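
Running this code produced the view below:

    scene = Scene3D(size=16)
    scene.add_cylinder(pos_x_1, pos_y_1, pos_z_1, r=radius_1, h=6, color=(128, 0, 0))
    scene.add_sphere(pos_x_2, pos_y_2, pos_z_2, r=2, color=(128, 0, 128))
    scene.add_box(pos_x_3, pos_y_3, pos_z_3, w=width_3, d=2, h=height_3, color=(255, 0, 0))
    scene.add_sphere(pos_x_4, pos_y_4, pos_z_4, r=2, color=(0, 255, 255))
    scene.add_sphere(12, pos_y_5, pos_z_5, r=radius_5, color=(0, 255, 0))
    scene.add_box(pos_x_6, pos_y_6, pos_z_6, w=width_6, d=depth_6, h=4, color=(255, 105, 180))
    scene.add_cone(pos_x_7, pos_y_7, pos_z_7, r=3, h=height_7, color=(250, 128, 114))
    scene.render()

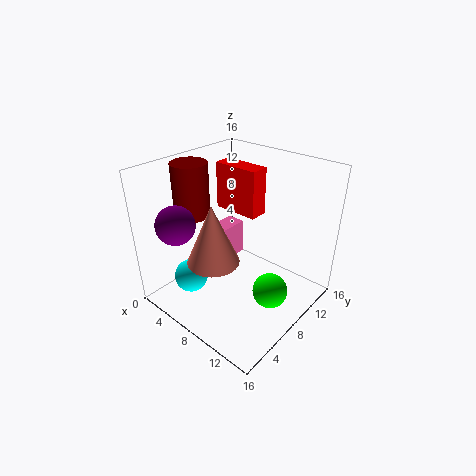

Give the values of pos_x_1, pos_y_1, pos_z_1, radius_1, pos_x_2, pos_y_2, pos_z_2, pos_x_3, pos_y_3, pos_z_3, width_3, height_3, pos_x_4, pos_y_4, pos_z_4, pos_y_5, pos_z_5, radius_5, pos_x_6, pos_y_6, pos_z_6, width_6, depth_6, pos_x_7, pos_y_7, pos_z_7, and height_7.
pos_x_1 = 3, pos_y_1 = 6, pos_z_1 = 10, radius_1 = 2, pos_x_2 = 5, pos_y_2 = 2, pos_z_2 = 11, pos_x_3 = 5, pos_y_3 = 8, pos_z_3 = 11, width_3 = 5, height_3 = 5, pos_x_4 = 3, pos_y_4 = 5, pos_z_4 = 2, pos_y_5 = 9, pos_z_5 = 2, radius_5 = 2, pos_x_6 = 5, pos_y_6 = 6, pos_z_6 = 5, width_6 = 2, depth_6 = 4, pos_x_7 = 6, pos_y_7 = 6, pos_z_7 = 5, height_7 = 7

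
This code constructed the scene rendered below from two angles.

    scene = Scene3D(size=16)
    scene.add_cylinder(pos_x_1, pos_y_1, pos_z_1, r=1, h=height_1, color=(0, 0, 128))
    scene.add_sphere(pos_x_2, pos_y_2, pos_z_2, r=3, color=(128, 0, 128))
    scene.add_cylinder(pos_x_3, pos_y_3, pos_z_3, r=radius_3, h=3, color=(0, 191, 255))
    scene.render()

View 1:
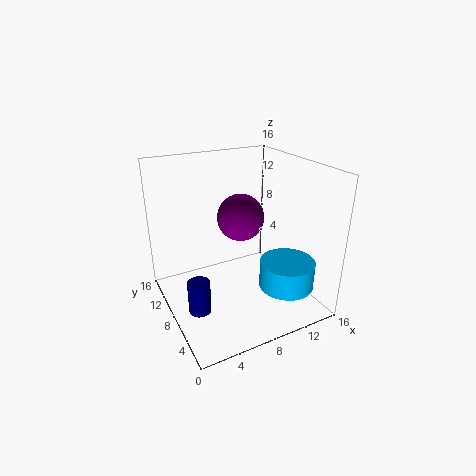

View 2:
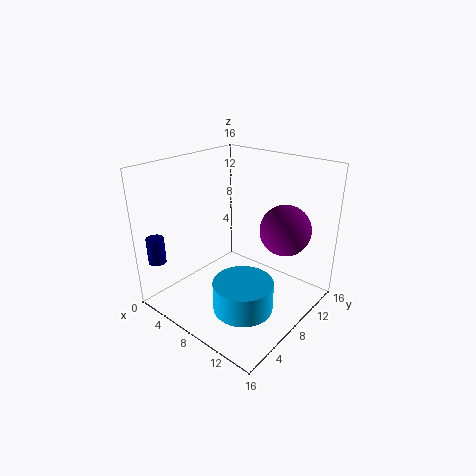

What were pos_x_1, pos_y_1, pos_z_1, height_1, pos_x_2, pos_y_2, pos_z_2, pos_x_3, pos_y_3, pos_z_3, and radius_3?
pos_x_1 = 1; pos_y_1 = 2; pos_z_1 = 5; height_1 = 3; pos_x_2 = 11; pos_y_2 = 13; pos_z_2 = 8; pos_x_3 = 12; pos_y_3 = 4; pos_z_3 = 3; radius_3 = 3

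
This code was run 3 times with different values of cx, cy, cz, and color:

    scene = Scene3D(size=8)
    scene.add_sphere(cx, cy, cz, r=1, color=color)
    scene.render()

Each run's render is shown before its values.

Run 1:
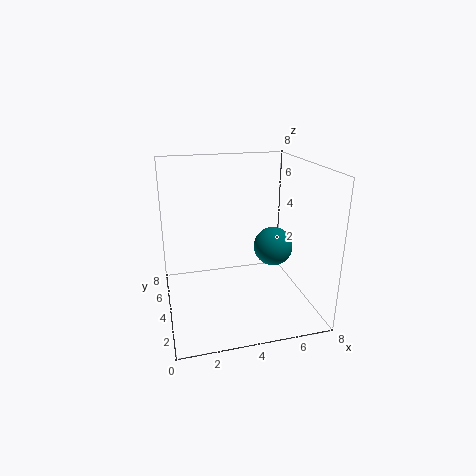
cx = 5.5
cy = 2.5
cz = 4
color = 'teal'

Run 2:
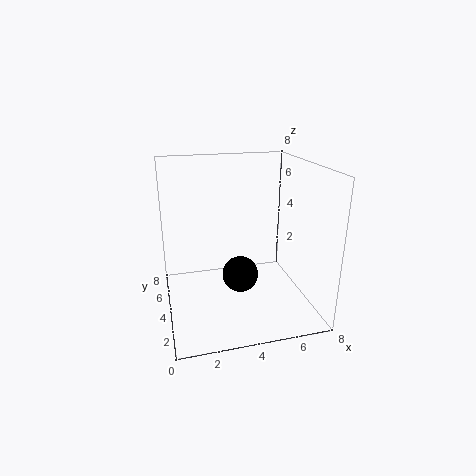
cx = 4
cy = 3.5
cz = 2
color = 'black'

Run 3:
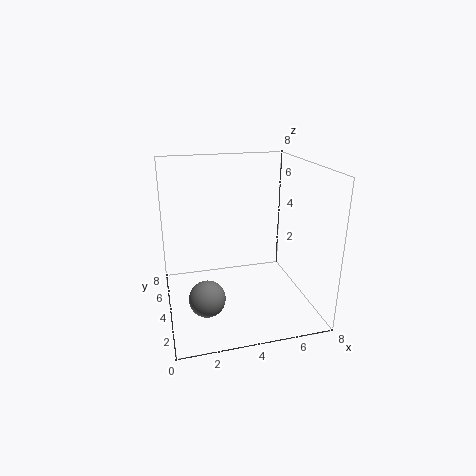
cx = 2
cy = 3
cz = 1
color = 'gray'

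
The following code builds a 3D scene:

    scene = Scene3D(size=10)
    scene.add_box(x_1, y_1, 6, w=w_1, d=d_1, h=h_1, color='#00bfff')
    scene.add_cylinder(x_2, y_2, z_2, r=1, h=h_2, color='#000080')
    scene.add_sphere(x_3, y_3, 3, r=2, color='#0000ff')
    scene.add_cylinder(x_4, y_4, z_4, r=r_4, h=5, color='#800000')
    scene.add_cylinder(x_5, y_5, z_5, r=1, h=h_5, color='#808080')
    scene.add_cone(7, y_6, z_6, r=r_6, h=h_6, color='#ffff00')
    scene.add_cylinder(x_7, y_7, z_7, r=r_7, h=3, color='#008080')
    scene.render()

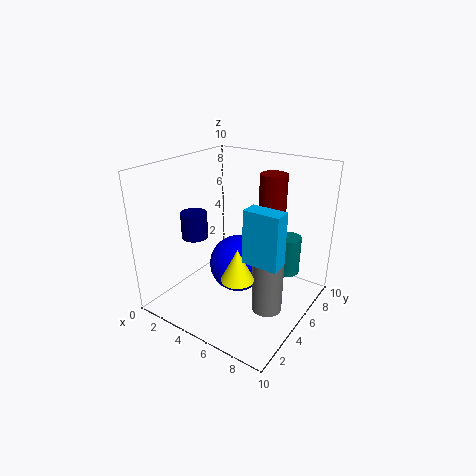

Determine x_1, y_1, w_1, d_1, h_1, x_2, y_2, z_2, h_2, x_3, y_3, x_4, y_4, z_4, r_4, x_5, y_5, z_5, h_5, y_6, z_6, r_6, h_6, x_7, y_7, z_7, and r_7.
x_1 = 8
y_1 = 1
w_1 = 2
d_1 = 1
h_1 = 3
x_2 = 1
y_2 = 5
z_2 = 4
h_2 = 2
x_3 = 5
y_3 = 5
x_4 = 6
y_4 = 8
z_4 = 4
r_4 = 1
x_5 = 8
y_5 = 4
z_5 = 1
h_5 = 5
y_6 = 2
z_6 = 4
r_6 = 1
h_6 = 2
x_7 = 7
y_7 = 9
z_7 = 1
r_7 = 1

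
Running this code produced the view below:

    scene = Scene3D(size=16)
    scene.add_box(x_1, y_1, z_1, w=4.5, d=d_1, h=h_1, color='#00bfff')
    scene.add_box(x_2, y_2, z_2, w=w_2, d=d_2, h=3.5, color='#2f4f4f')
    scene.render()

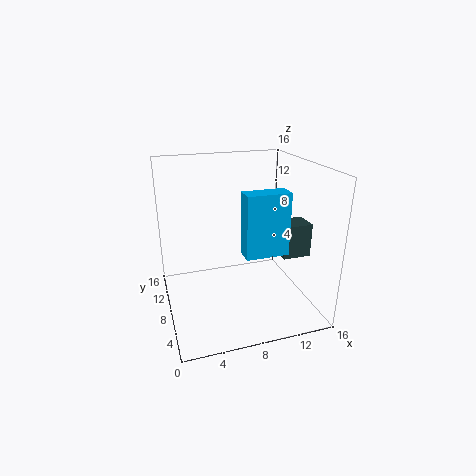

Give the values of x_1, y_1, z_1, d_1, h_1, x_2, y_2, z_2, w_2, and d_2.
x_1 = 7.5
y_1 = 3.5
z_1 = 7.5
d_1 = 2
h_1 = 6.5
x_2 = 11.5
y_2 = 3.5
z_2 = 7
w_2 = 3
d_2 = 2.5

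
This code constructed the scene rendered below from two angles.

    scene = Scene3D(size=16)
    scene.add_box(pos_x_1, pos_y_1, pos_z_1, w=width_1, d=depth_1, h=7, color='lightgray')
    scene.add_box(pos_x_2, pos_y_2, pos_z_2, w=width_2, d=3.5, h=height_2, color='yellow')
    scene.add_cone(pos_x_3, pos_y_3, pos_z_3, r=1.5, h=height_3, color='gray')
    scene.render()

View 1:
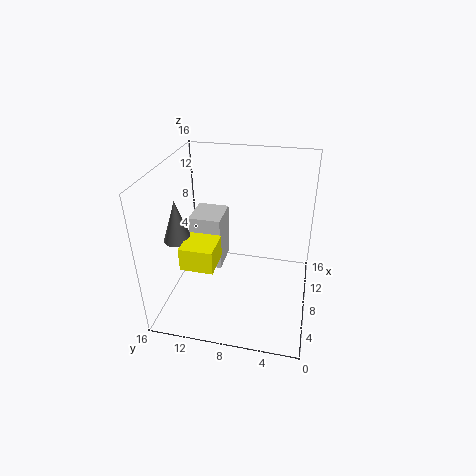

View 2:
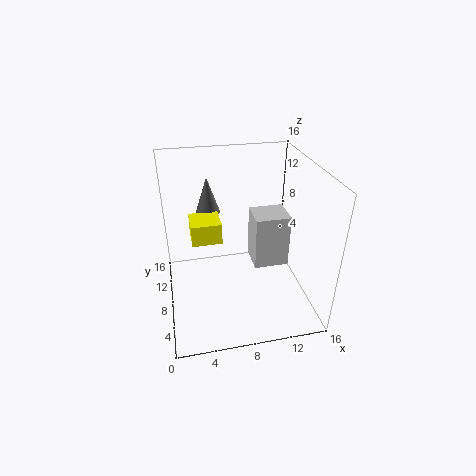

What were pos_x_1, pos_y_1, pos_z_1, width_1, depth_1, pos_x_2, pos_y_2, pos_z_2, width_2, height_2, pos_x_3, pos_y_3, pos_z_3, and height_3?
pos_x_1 = 11, pos_y_1 = 11, pos_z_1 = 1, width_1 = 4.5, depth_1 = 4, pos_x_2 = 3, pos_y_2 = 9.5, pos_z_2 = 6.5, width_2 = 3.5, height_2 = 2.5, pos_x_3 = 5.5, pos_y_3 = 14, pos_z_3 = 8.5, height_3 = 4.5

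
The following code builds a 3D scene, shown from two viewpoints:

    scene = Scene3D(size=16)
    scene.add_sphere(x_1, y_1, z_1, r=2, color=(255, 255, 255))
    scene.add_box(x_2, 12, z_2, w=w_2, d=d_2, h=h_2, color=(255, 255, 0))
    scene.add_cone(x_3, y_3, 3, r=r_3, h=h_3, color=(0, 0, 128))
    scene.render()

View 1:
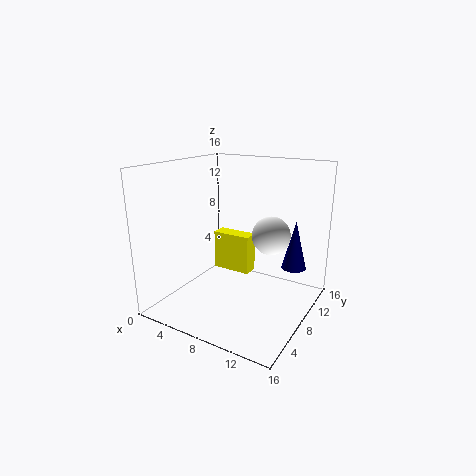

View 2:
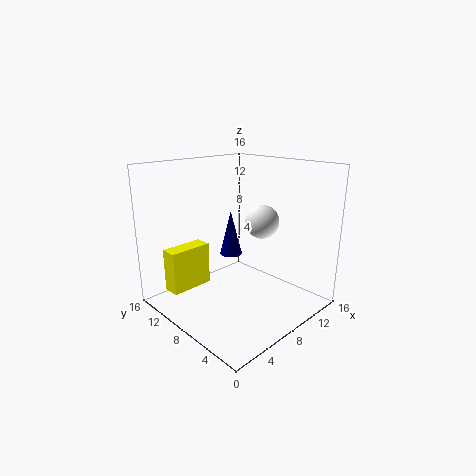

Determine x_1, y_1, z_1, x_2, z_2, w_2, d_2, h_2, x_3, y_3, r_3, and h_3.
x_1 = 12, y_1 = 8, z_1 = 9, x_2 = 2, z_2 = 1.5, w_2 = 5, d_2 = 2, h_2 = 5, x_3 = 12.5, y_3 = 14, r_3 = 1.5, h_3 = 6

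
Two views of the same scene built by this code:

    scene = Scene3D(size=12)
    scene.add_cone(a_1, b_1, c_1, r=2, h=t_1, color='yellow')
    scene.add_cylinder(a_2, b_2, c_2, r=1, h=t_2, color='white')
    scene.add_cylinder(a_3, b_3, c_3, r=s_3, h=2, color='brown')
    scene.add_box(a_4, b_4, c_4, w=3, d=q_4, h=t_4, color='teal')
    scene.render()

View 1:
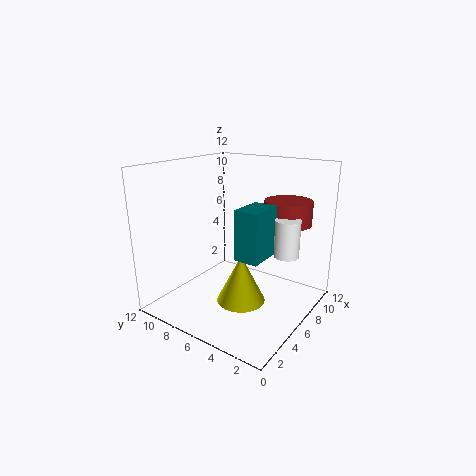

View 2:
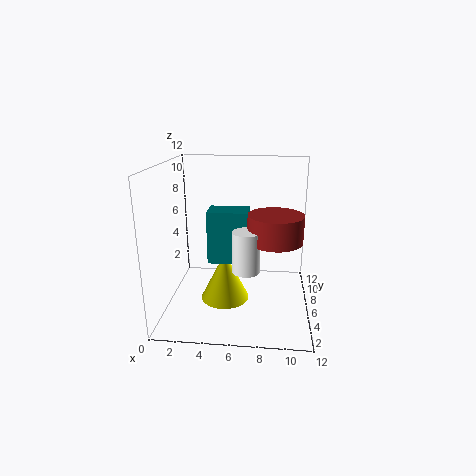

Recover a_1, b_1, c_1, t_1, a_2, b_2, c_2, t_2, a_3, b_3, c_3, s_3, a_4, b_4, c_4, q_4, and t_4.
a_1 = 5
b_1 = 5
c_1 = 1
t_1 = 4
a_2 = 7
b_2 = 2
c_2 = 5
t_2 = 3
a_3 = 9
b_3 = 3
c_3 = 7
s_3 = 2
a_4 = 4
b_4 = 3
c_4 = 5
q_4 = 2
t_4 = 4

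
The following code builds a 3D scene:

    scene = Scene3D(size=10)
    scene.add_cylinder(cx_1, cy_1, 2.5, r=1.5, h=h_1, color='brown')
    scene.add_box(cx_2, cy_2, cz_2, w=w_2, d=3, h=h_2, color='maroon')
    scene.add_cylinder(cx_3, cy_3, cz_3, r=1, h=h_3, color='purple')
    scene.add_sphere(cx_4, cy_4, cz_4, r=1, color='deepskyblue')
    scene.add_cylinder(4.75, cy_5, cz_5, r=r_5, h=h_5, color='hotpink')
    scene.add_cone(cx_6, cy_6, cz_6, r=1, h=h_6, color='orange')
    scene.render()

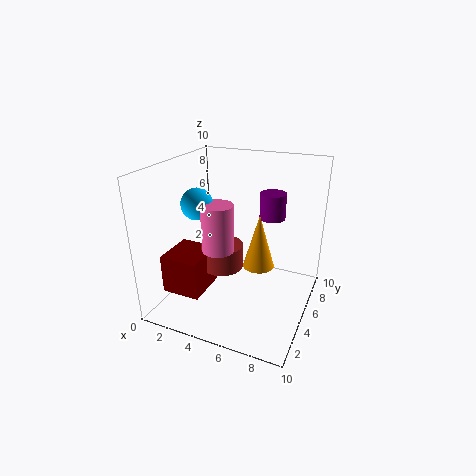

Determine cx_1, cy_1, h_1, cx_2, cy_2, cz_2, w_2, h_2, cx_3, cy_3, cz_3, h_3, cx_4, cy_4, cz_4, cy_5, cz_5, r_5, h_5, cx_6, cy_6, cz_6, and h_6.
cx_1 = 3.75; cy_1 = 5; h_1 = 1.75; cx_2 = 0.5; cy_2 = 2; cz_2 = 1.25; w_2 = 2.75; h_2 = 2.75; cx_3 = 6.25; cy_3 = 8.75; cz_3 = 5.25; h_3 = 2; cx_4 = 3.25; cy_4 = 2.75; cz_4 = 8; cy_5 = 2.5; cz_5 = 5.25; r_5 = 1; h_5 = 3; cx_6 = 7; cy_6 = 3.75; cz_6 = 4; h_6 = 3.5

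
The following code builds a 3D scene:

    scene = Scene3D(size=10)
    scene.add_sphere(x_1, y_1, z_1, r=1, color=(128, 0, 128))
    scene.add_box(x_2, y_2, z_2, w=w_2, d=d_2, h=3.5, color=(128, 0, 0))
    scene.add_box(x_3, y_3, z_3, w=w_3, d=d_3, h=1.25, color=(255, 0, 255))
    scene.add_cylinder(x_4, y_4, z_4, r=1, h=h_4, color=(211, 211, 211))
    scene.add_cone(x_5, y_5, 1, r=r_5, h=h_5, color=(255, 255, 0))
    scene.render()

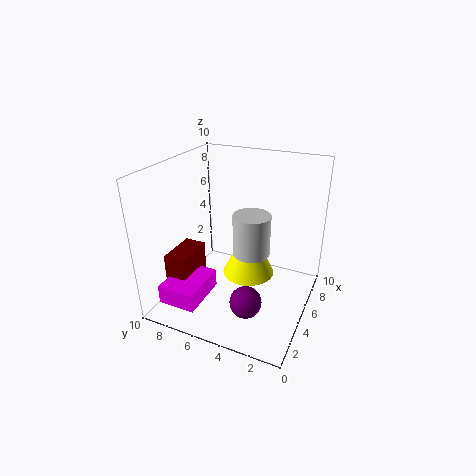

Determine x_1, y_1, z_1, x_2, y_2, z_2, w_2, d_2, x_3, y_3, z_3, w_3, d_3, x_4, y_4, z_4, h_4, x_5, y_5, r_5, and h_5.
x_1 = 1.75; y_1 = 3; z_1 = 2.5; x_2 = 1.5; y_2 = 7.25; z_2 = 1; w_2 = 2.75; d_2 = 1.5; x_3 = 0.25; y_3 = 6; z_3 = 1.75; w_3 = 3.25; d_3 = 2.5; x_4 = 1.25; y_4 = 2.5; z_4 = 6.5; h_4 = 2.25; x_5 = 7; y_5 = 5; r_5 = 2; h_5 = 4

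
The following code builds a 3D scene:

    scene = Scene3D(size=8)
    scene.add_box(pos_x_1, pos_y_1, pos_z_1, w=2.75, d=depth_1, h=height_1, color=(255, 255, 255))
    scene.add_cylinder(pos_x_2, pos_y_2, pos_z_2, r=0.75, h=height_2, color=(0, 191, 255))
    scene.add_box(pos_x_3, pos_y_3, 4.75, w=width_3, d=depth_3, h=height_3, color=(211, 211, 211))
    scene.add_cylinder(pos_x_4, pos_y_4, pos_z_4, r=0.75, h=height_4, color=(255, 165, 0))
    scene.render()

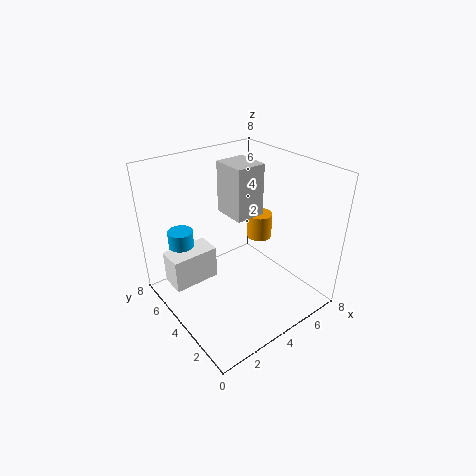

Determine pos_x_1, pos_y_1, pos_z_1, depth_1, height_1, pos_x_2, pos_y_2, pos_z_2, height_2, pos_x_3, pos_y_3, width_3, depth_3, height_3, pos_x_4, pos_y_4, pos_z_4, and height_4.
pos_x_1 = 0.75
pos_y_1 = 5.5
pos_z_1 = 0.75
depth_1 = 1.5
height_1 = 2
pos_x_2 = 2
pos_y_2 = 7
pos_z_2 = 0.75
height_2 = 3
pos_x_3 = 4.25
pos_y_3 = 4.25
width_3 = 1.75
depth_3 = 2
height_3 = 3
pos_x_4 = 6.25
pos_y_4 = 4.75
pos_z_4 = 3
height_4 = 1.5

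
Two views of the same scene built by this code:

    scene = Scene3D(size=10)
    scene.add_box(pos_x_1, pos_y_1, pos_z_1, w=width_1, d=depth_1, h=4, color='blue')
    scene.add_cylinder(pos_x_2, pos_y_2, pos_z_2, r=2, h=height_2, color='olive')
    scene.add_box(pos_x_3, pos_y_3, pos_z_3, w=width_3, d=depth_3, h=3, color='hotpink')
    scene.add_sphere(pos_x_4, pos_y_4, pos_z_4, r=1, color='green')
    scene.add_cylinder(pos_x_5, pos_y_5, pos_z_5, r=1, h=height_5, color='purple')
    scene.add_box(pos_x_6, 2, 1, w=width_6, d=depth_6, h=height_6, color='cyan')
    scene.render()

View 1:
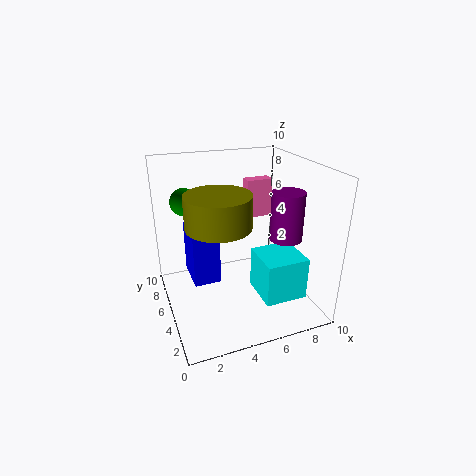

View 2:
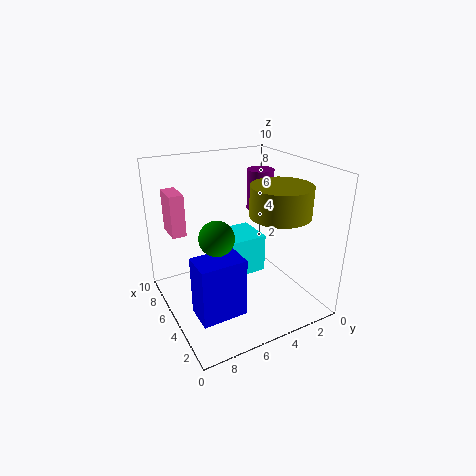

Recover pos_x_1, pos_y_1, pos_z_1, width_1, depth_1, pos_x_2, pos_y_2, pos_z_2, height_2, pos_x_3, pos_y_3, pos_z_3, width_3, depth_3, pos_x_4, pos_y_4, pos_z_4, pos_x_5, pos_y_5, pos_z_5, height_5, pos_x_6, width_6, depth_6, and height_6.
pos_x_1 = 2, pos_y_1 = 6, pos_z_1 = 1, width_1 = 2, depth_1 = 3, pos_x_2 = 3, pos_y_2 = 3, pos_z_2 = 7, height_2 = 2, pos_x_3 = 7, pos_y_3 = 8, pos_z_3 = 5, width_3 = 2, depth_3 = 1, pos_x_4 = 2, pos_y_4 = 8, pos_z_4 = 7, pos_x_5 = 7, pos_y_5 = 2, pos_z_5 = 6, height_5 = 3, pos_x_6 = 6, width_6 = 3, depth_6 = 3, height_6 = 3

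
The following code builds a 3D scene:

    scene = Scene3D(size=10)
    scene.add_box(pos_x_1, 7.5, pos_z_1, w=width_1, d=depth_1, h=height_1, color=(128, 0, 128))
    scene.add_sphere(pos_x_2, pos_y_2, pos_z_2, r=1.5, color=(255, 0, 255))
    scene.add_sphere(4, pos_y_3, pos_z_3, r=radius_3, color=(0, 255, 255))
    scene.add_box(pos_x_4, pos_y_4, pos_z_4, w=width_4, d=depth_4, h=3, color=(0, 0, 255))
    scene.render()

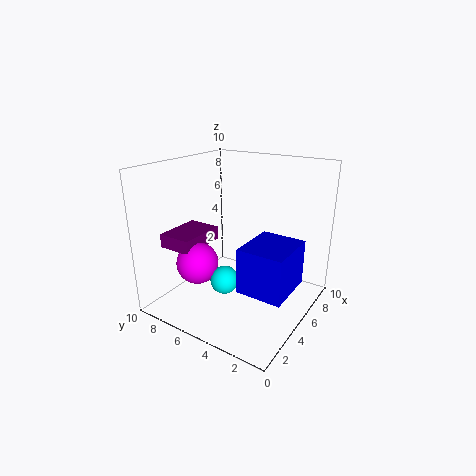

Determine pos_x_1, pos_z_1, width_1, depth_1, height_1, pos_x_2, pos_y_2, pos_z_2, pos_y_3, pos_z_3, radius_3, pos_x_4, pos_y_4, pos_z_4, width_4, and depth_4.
pos_x_1 = 2.5
pos_z_1 = 4
width_1 = 3.5
depth_1 = 2.5
height_1 = 1
pos_x_2 = 3.5
pos_y_2 = 7.5
pos_z_2 = 3
pos_y_3 = 5.5
pos_z_3 = 2
radius_3 = 1
pos_x_4 = 2.5
pos_y_4 = 0.5
pos_z_4 = 2.5
width_4 = 3.5
depth_4 = 3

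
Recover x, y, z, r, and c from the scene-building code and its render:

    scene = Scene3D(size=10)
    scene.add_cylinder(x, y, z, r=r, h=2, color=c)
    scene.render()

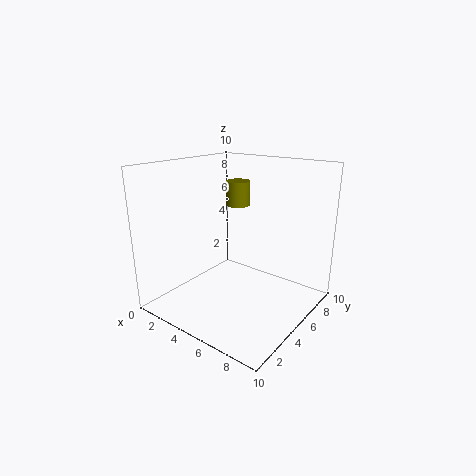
x = 2, y = 9, z = 6, r = 1, c = 'olive'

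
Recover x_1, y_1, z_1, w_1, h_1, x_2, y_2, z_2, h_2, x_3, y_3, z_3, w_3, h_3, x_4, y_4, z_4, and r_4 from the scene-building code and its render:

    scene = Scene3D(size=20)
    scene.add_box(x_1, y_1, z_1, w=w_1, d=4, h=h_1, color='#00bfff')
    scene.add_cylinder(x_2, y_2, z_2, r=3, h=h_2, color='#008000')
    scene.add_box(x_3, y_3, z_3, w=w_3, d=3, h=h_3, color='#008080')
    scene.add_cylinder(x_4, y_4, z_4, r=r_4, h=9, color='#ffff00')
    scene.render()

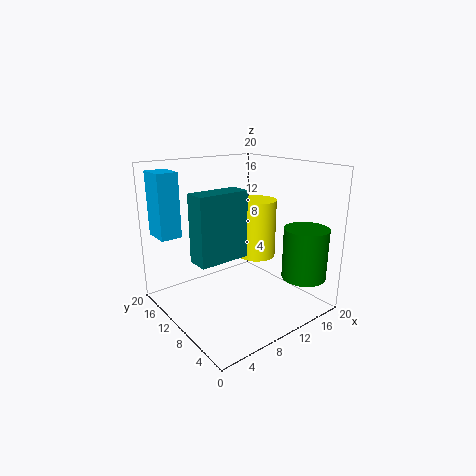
x_1 = 1
y_1 = 15
z_1 = 10
w_1 = 3
h_1 = 9
x_2 = 16
y_2 = 3
z_2 = 5
h_2 = 7
x_3 = 3
y_3 = 8
z_3 = 8
w_3 = 7
h_3 = 9
x_4 = 16
y_4 = 13
z_4 = 5
r_4 = 3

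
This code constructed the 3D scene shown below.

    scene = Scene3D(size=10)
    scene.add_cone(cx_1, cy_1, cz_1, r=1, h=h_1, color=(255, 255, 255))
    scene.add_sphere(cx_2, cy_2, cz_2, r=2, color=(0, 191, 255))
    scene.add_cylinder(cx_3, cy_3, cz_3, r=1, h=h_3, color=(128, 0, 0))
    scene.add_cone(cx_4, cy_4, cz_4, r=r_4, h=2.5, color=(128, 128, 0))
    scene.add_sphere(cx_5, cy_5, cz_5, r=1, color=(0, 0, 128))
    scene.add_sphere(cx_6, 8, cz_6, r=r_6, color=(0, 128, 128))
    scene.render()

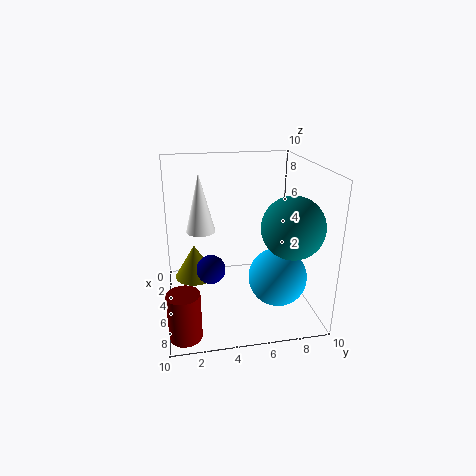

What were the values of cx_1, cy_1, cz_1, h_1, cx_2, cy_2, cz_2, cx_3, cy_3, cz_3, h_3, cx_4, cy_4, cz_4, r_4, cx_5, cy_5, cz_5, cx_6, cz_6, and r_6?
cx_1 = 4.5, cy_1 = 2.5, cz_1 = 5.5, h_1 = 4, cx_2 = 6.5, cy_2 = 7.5, cz_2 = 2.5, cx_3 = 9, cy_3 = 1, cz_3 = 0.5, h_3 = 3, cx_4 = 3.5, cy_4 = 2, cz_4 = 1.5, r_4 = 1.5, cx_5 = 5.5, cy_5 = 3, cz_5 = 3, cx_6 = 7.5, cz_6 = 6.5, r_6 = 2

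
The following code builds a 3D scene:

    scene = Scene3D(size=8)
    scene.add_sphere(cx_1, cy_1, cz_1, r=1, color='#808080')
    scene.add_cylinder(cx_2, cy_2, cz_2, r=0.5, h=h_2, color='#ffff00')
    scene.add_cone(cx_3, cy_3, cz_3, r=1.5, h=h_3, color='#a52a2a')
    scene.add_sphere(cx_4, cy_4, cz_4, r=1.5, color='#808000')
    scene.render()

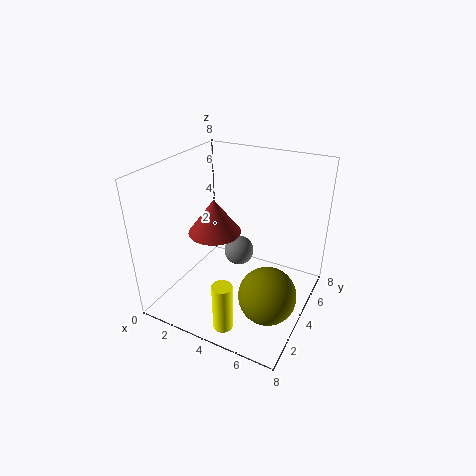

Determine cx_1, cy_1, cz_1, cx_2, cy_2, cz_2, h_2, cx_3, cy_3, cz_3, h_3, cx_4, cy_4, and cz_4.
cx_1 = 2.5; cy_1 = 7; cz_1 = 1; cx_2 = 5; cy_2 = 0.5; cz_2 = 1; h_2 = 2.5; cx_3 = 2.5; cy_3 = 4; cz_3 = 4; h_3 = 2; cx_4 = 6.5; cy_4 = 2.5; cz_4 = 2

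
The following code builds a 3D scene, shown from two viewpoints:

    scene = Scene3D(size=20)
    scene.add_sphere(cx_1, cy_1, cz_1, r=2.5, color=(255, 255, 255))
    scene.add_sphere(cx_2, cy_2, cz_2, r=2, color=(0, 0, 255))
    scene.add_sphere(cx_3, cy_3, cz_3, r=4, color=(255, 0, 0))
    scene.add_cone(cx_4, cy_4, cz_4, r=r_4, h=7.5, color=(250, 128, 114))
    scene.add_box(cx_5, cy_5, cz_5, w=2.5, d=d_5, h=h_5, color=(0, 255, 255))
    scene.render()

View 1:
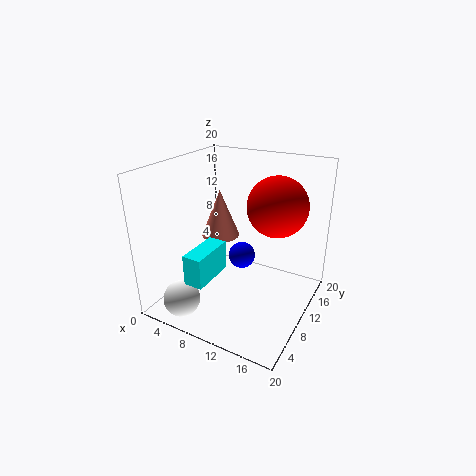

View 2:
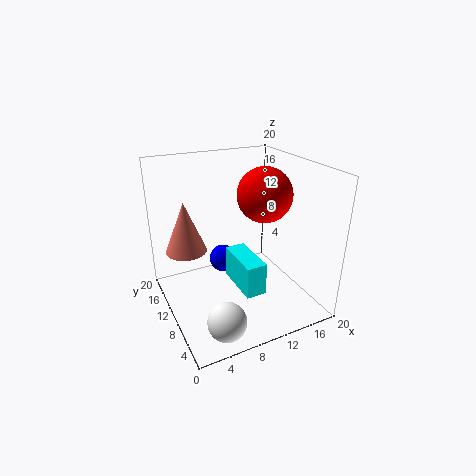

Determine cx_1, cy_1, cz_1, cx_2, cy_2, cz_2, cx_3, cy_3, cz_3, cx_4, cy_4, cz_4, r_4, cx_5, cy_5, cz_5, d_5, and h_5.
cx_1 = 5
cy_1 = 3
cz_1 = 2.5
cx_2 = 9
cy_2 = 13
cz_2 = 5.5
cx_3 = 15
cy_3 = 11.5
cz_3 = 15
cx_4 = 4
cy_4 = 15
cz_4 = 7
r_4 = 3
cx_5 = 7
cy_5 = 1.5
cz_5 = 6.5
d_5 = 6
h_5 = 4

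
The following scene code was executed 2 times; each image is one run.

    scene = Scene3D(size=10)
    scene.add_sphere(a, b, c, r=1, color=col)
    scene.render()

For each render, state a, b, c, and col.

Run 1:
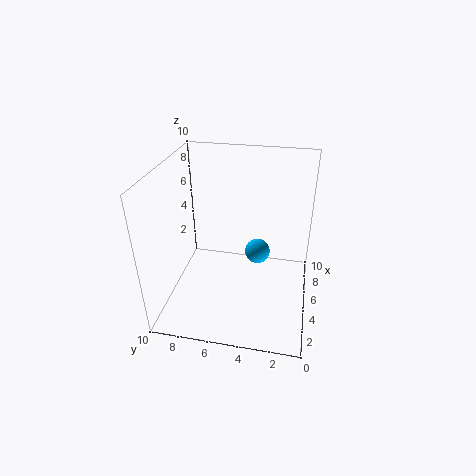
a = 8, b = 4, c = 2, col = 'deepskyblue'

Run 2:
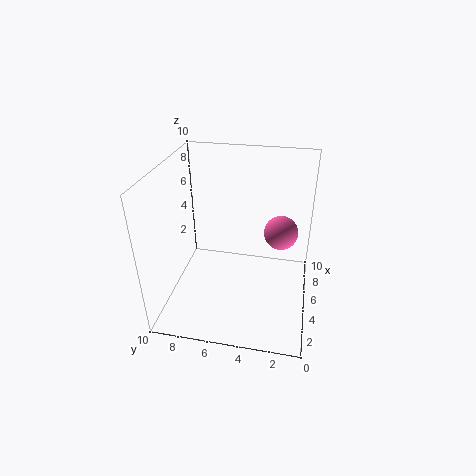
a = 3, b = 2, c = 7, col = 'hotpink'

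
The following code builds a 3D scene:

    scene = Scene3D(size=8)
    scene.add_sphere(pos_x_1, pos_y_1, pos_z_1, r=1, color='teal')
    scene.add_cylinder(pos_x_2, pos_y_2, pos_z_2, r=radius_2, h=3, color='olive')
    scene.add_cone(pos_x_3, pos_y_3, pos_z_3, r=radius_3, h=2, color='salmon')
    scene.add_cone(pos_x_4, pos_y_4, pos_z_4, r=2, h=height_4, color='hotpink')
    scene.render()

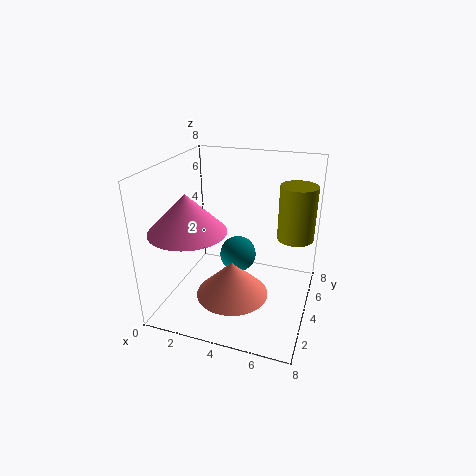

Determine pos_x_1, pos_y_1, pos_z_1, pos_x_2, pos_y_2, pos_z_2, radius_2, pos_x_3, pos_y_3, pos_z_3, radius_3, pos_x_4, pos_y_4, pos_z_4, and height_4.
pos_x_1 = 4; pos_y_1 = 4; pos_z_1 = 3; pos_x_2 = 7; pos_y_2 = 5; pos_z_2 = 4; radius_2 = 1; pos_x_3 = 4; pos_y_3 = 3; pos_z_3 = 1; radius_3 = 2; pos_x_4 = 2; pos_y_4 = 2; pos_z_4 = 5; height_4 = 2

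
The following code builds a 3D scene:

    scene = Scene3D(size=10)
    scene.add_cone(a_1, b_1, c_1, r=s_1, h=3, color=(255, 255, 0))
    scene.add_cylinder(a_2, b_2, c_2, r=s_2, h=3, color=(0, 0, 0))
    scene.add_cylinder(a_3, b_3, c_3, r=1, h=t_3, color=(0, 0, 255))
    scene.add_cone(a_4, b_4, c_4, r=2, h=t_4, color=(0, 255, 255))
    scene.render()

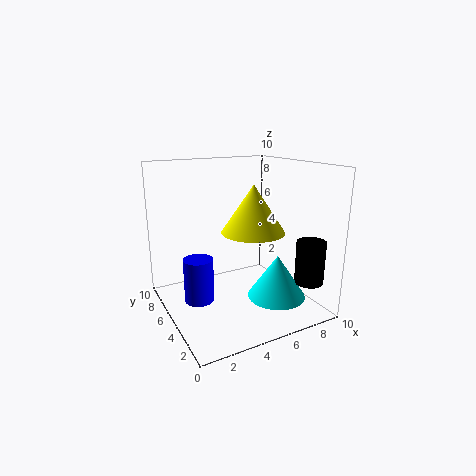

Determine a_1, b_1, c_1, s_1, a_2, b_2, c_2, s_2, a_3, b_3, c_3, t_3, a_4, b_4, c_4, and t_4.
a_1 = 5; b_1 = 3; c_1 = 6; s_1 = 2; a_2 = 9; b_2 = 2; c_2 = 2; s_2 = 1; a_3 = 2; b_3 = 5; c_3 = 1; t_3 = 3; a_4 = 7; b_4 = 3; c_4 = 1; t_4 = 3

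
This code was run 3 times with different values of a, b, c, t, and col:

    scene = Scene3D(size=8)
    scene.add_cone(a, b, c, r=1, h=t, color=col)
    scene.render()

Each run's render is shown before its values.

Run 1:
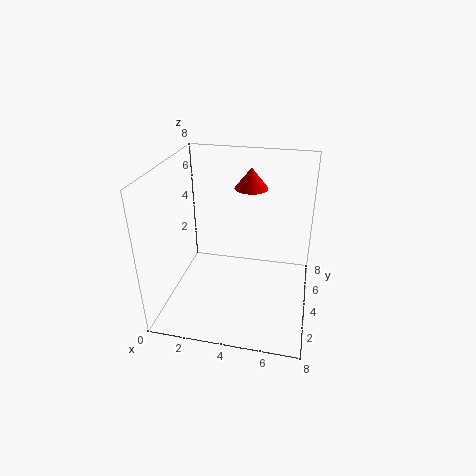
a = 4.25
b = 6.5
c = 6
t = 1.25
col = 'red'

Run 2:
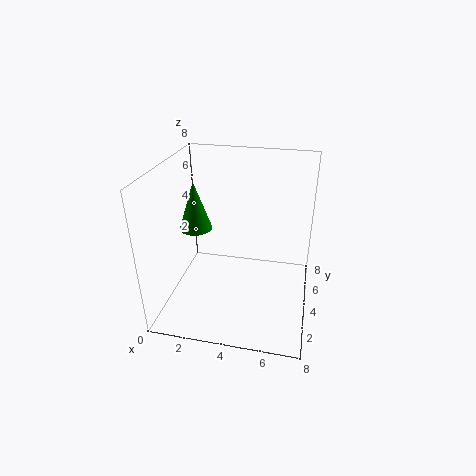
a = 1
b = 5.5
c = 3.5
t = 3
col = 'green'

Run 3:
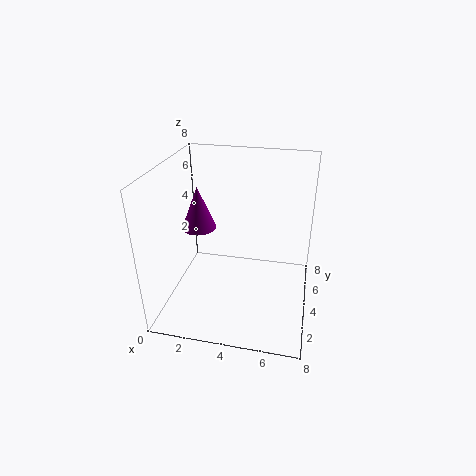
a = 1.5
b = 4.75
c = 4
t = 2.5
col = 'purple'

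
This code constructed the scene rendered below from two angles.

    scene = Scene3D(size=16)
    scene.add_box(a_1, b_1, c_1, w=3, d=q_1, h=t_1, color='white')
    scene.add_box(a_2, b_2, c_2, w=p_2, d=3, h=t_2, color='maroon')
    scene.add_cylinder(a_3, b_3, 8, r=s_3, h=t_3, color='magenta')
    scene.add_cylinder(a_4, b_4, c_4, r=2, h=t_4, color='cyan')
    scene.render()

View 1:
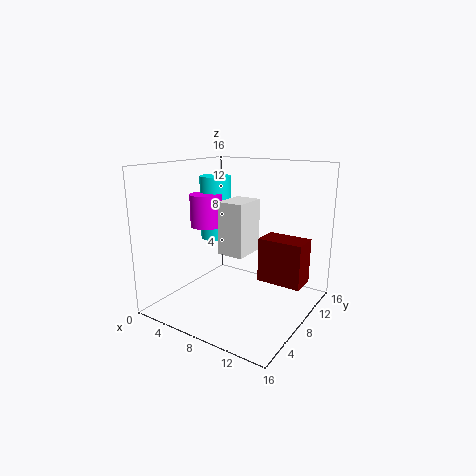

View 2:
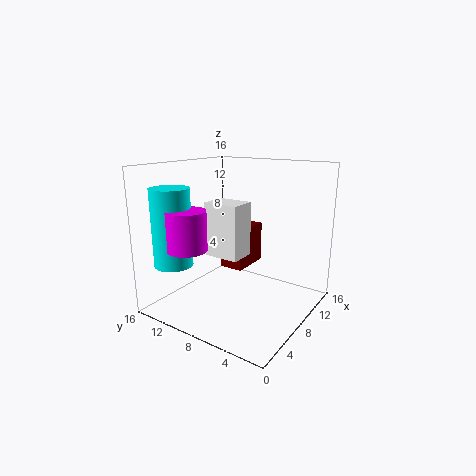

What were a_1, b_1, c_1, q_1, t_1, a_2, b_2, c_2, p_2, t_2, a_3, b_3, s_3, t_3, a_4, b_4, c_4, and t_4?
a_1 = 6, b_1 = 7, c_1 = 6, q_1 = 4, t_1 = 6, a_2 = 10, b_2 = 9, c_2 = 3, p_2 = 5, t_2 = 5, a_3 = 2, b_3 = 10, s_3 = 2, t_3 = 4, a_4 = 2, b_4 = 12, c_4 = 6, t_4 = 8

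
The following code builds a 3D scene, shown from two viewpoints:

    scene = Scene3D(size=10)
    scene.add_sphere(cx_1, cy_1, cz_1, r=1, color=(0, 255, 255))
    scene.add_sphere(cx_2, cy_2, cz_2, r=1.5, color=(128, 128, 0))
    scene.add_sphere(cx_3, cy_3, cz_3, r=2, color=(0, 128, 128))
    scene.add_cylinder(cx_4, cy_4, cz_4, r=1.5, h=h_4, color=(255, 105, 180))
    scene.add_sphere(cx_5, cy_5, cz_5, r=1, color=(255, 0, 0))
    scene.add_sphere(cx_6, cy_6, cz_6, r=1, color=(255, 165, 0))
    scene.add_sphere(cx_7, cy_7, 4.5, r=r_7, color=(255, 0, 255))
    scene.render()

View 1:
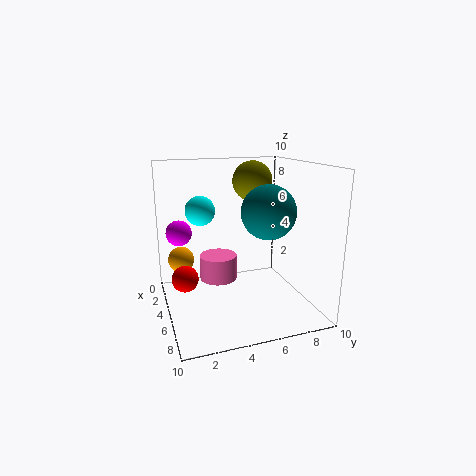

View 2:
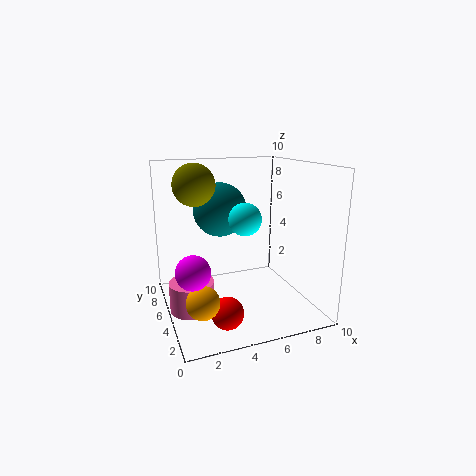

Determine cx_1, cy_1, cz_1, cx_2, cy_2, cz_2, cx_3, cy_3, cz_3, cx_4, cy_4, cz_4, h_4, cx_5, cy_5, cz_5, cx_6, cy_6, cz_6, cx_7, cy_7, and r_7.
cx_1 = 4.5, cy_1 = 2.5, cz_1 = 7, cx_2 = 2.5, cy_2 = 7, cz_2 = 8.5, cx_3 = 4.5, cy_3 = 7.5, cz_3 = 6.5, cx_4 = 1.5, cy_4 = 4.5, cz_4 = 0.5, h_4 = 2, cx_5 = 3, cy_5 = 1.5, cz_5 = 1.5, cx_6 = 1.5, cy_6 = 1.5, cz_6 = 2.5, cx_7 = 1, cy_7 = 1.5, r_7 = 1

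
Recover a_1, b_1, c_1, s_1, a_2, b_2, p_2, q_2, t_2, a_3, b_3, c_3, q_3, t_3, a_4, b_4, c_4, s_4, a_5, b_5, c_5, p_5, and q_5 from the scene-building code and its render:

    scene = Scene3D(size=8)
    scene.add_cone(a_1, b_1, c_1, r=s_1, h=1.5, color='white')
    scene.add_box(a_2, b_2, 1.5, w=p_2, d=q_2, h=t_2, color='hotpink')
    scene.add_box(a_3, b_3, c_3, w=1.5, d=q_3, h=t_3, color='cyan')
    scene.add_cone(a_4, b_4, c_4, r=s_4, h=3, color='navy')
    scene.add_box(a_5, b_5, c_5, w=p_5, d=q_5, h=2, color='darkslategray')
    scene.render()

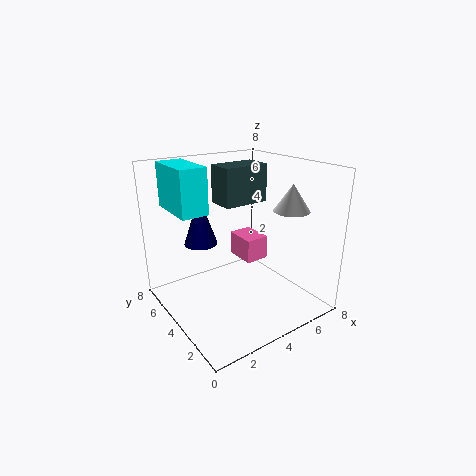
a_1 = 6.5, b_1 = 2.5, c_1 = 5.5, s_1 = 1, a_2 = 5.5, b_2 = 5, p_2 = 1.5, q_2 = 2, t_2 = 1.5, a_3 = 1, b_3 = 4.5, c_3 = 5.5, q_3 = 3, t_3 = 2.5, a_4 = 3, b_4 = 6.5, c_4 = 3, s_4 = 1, a_5 = 3, b_5 = 3.5, c_5 = 6, p_5 = 2.5, q_5 = 1.5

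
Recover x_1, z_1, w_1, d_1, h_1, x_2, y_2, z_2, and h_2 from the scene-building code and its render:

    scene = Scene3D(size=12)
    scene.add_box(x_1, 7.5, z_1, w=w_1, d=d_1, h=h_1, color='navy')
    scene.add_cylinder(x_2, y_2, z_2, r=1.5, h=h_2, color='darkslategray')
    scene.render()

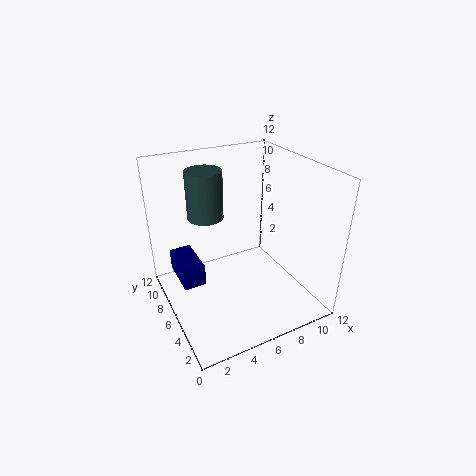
x_1 = 1.5
z_1 = 1
w_1 = 2
d_1 = 4
h_1 = 2
x_2 = 4
y_2 = 8
z_2 = 7.5
h_2 = 4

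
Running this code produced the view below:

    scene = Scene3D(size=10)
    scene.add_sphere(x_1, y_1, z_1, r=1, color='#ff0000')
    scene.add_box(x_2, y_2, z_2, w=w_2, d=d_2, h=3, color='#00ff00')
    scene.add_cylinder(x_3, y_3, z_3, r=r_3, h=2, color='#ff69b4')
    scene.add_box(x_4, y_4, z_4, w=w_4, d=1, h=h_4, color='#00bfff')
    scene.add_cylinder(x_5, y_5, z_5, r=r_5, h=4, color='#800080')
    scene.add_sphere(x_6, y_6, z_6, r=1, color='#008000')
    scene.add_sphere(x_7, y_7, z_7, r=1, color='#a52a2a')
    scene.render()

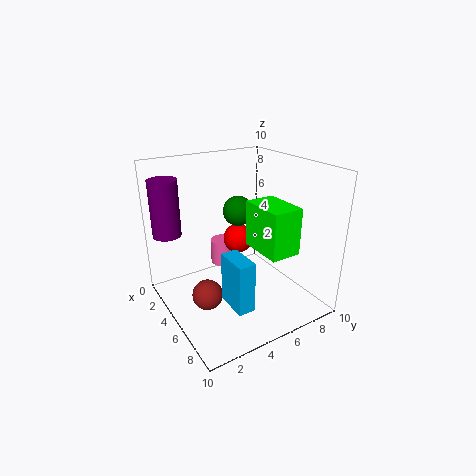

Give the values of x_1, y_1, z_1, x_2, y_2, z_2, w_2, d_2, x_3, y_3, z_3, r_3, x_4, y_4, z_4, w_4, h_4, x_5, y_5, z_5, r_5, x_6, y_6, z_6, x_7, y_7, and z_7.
x_1 = 5, y_1 = 5, z_1 = 5, x_2 = 6, y_2 = 5, z_2 = 5, w_2 = 3, d_2 = 2, x_3 = 1, y_3 = 6, z_3 = 1, r_3 = 1, x_4 = 8, y_4 = 2, z_4 = 3, w_4 = 2, h_4 = 3, x_5 = 2, y_5 = 1, z_5 = 5, r_5 = 1, x_6 = 5, y_6 = 5, z_6 = 7, x_7 = 6, y_7 = 2, z_7 = 2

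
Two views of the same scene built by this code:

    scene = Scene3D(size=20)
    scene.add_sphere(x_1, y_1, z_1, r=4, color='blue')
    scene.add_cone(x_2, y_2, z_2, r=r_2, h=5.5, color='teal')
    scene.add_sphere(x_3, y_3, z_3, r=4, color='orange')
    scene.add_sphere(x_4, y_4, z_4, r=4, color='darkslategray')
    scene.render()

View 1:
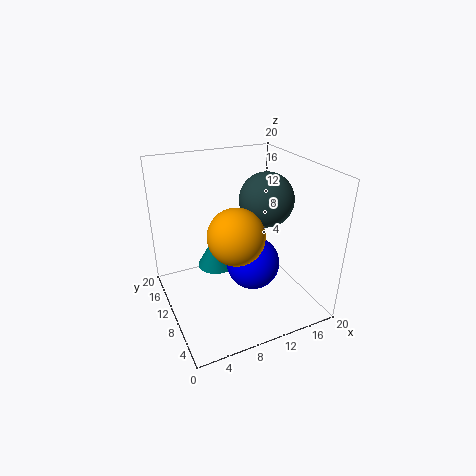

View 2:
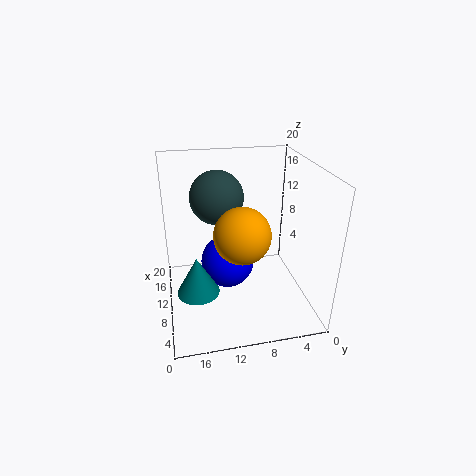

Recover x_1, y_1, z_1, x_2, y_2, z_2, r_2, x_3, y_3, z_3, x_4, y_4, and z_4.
x_1 = 13
y_1 = 11
z_1 = 4.5
x_2 = 9
y_2 = 16
z_2 = 2.5
r_2 = 3
x_3 = 9.5
y_3 = 9.5
z_3 = 10.5
x_4 = 15.5
y_4 = 12
z_4 = 14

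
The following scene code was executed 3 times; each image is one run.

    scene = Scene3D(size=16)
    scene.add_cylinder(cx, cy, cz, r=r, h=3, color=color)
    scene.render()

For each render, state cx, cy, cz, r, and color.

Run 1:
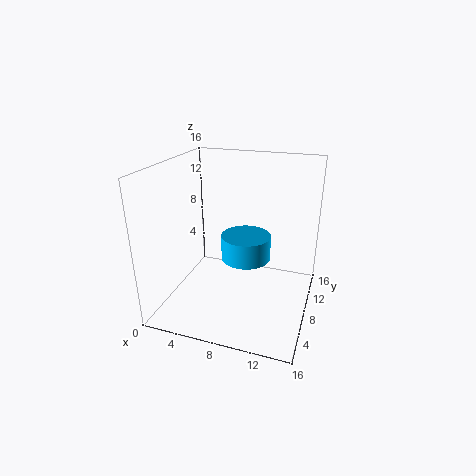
cx = 8
cy = 11
cz = 4
r = 3
color = 'deepskyblue'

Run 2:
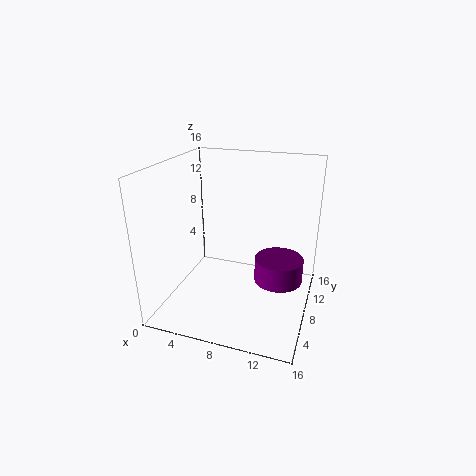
cx = 12
cy = 12
cz = 1
r = 3
color = 'purple'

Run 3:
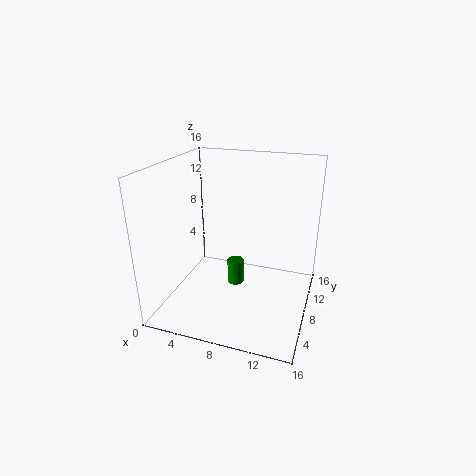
cx = 7
cy = 10
cz = 1
r = 1
color = 'green'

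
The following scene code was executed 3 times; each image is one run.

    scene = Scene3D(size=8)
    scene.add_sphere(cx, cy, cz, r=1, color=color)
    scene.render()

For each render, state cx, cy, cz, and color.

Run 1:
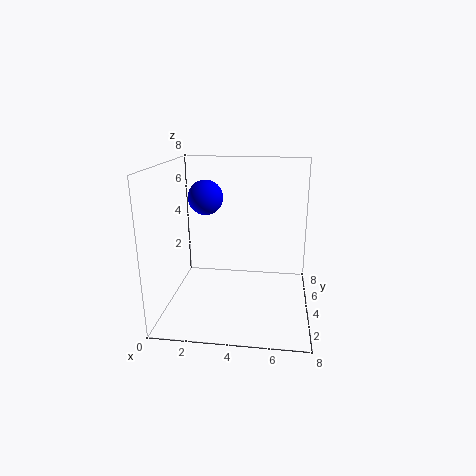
cx = 2; cy = 5; cz = 6; color = 'blue'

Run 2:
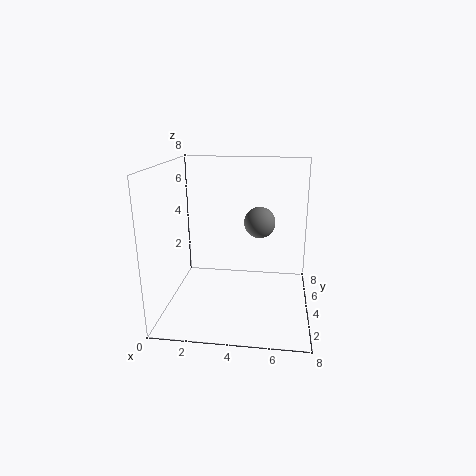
cx = 5; cy = 7; cz = 4; color = 'gray'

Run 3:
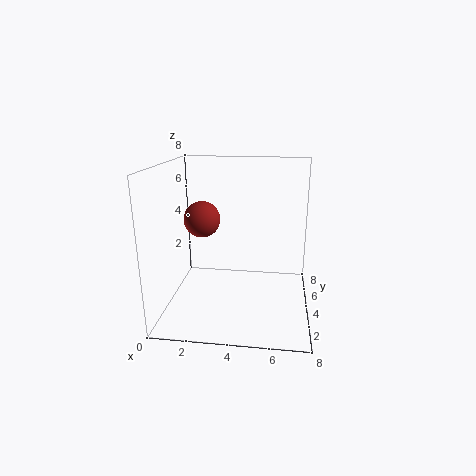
cx = 2; cy = 4; cz = 5; color = 'brown'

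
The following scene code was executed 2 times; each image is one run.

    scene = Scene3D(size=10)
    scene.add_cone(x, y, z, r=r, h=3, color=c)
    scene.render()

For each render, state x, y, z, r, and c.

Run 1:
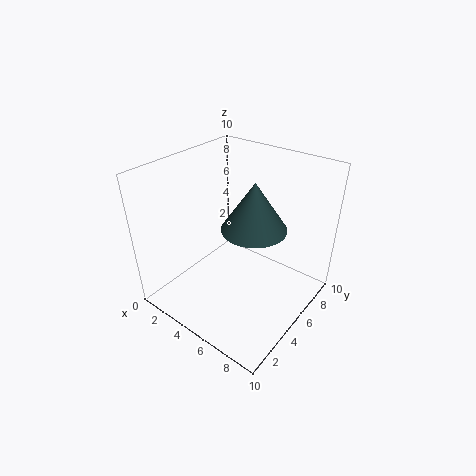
x = 7; y = 4; z = 7; r = 2; c = 'darkslategray'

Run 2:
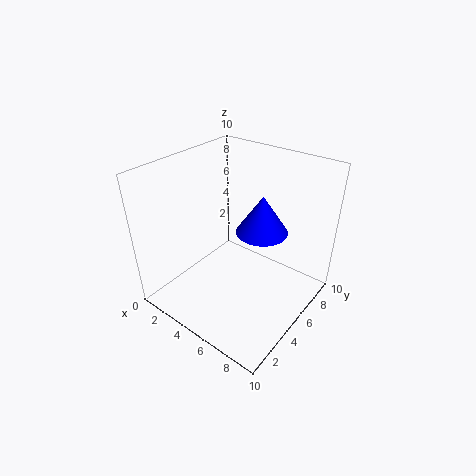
x = 5; y = 8; z = 4; r = 2; c = 'blue'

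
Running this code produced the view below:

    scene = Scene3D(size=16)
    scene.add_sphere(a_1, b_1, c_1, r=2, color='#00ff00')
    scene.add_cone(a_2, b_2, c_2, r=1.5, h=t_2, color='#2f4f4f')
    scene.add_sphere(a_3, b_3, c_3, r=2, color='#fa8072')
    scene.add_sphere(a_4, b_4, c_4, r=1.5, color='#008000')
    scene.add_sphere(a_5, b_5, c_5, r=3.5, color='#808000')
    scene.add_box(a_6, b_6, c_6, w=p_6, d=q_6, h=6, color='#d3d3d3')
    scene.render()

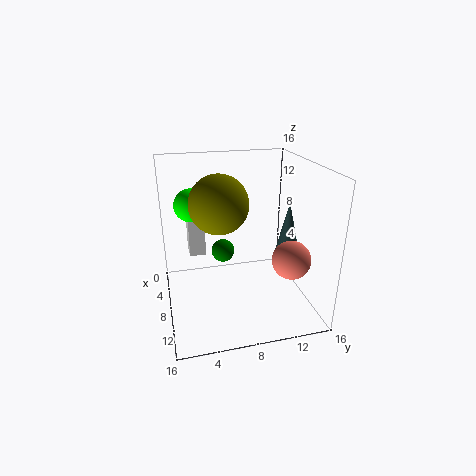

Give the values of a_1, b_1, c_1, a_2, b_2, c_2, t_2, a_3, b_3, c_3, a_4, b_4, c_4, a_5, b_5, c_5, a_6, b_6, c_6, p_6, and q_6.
a_1 = 3
b_1 = 3.5
c_1 = 10.5
a_2 = 9
b_2 = 13.5
c_2 = 5.5
t_2 = 6.5
a_3 = 12.5
b_3 = 12.5
c_3 = 7
a_4 = 2
b_4 = 7.5
c_4 = 3.5
a_5 = 5
b_5 = 6.5
c_5 = 11
a_6 = 1
b_6 = 3
c_6 = 4
p_6 = 2.5
q_6 = 2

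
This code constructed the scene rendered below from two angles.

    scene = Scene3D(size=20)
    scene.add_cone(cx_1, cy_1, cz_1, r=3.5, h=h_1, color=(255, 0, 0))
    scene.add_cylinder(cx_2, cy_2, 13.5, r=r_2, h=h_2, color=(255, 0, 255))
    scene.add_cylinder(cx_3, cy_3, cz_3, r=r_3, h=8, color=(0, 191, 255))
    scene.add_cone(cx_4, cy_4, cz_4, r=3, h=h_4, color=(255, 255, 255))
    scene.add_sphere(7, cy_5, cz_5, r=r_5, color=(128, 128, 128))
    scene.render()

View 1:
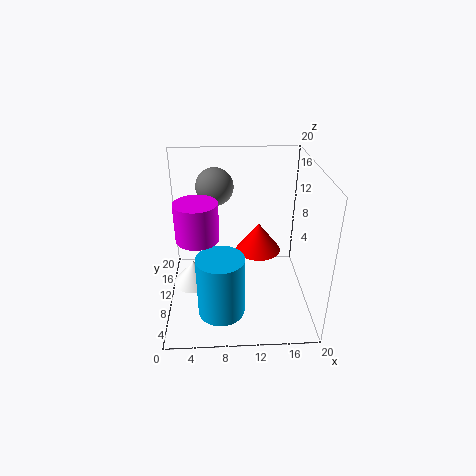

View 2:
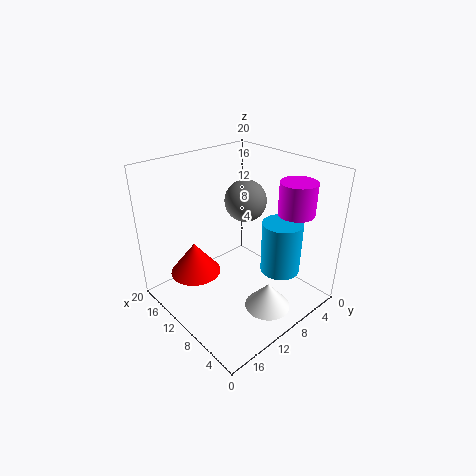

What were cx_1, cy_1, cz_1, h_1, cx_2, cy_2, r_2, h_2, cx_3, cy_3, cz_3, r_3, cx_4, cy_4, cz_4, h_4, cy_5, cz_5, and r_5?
cx_1 = 13.5; cy_1 = 15; cz_1 = 5; h_1 = 4.5; cx_2 = 5; cy_2 = 4; r_2 = 2.5; h_2 = 4.5; cx_3 = 7.5; cy_3 = 3.5; cz_3 = 3; r_3 = 3; cx_4 = 3.5; cy_4 = 10.5; cz_4 = 2.5; h_4 = 3.5; cy_5 = 11.5; cz_5 = 17; r_5 = 2.5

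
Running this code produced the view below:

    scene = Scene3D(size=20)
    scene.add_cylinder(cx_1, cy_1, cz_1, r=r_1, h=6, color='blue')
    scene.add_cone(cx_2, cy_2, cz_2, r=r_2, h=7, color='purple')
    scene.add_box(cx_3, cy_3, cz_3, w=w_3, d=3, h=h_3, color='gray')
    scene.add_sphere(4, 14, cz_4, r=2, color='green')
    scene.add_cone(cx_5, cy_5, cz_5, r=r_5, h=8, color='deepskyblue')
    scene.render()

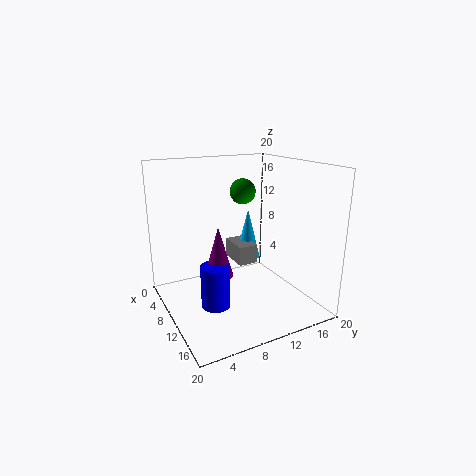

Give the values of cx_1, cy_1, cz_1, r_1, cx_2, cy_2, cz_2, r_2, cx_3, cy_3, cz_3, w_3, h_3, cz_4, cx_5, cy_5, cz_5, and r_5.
cx_1 = 11; cy_1 = 6; cz_1 = 1; r_1 = 2; cx_2 = 10; cy_2 = 7; cz_2 = 5; r_2 = 2; cx_3 = 2; cy_3 = 12; cz_3 = 4; w_3 = 5; h_3 = 3; cz_4 = 15; cx_5 = 4; cy_5 = 15; cz_5 = 4; r_5 = 2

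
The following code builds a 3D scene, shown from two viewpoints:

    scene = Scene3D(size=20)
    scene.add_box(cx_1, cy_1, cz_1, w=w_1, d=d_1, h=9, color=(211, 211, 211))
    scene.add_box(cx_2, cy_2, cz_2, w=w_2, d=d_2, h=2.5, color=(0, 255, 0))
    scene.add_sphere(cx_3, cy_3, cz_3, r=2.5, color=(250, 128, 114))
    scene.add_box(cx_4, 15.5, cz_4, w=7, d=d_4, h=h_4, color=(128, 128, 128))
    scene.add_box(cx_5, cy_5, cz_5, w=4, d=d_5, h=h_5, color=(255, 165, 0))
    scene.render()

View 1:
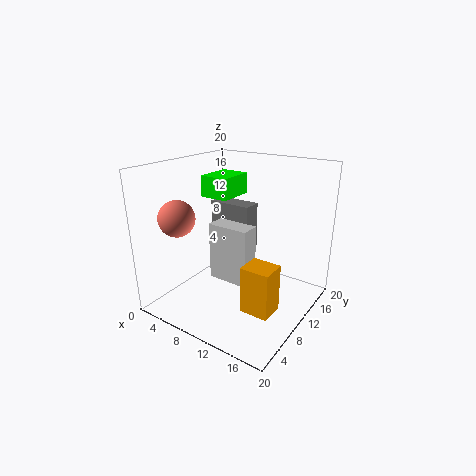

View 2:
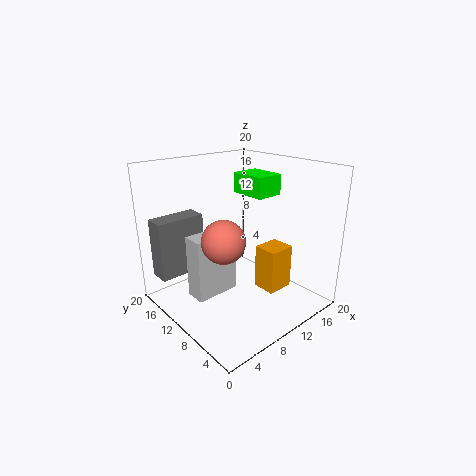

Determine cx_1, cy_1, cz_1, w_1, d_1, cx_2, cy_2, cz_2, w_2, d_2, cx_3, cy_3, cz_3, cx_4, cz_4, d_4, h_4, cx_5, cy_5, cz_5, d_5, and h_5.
cx_1 = 4
cy_1 = 11
cz_1 = 1.5
w_1 = 6.5
d_1 = 3
cx_2 = 8.5
cy_2 = 4.5
cz_2 = 17
w_2 = 3.5
d_2 = 4.5
cx_3 = 3.5
cy_3 = 5
cz_3 = 13
cx_4 = 1
cz_4 = 4
d_4 = 3
h_4 = 8.5
cx_5 = 13
cy_5 = 6
cz_5 = 1.5
d_5 = 3.5
h_5 = 6.5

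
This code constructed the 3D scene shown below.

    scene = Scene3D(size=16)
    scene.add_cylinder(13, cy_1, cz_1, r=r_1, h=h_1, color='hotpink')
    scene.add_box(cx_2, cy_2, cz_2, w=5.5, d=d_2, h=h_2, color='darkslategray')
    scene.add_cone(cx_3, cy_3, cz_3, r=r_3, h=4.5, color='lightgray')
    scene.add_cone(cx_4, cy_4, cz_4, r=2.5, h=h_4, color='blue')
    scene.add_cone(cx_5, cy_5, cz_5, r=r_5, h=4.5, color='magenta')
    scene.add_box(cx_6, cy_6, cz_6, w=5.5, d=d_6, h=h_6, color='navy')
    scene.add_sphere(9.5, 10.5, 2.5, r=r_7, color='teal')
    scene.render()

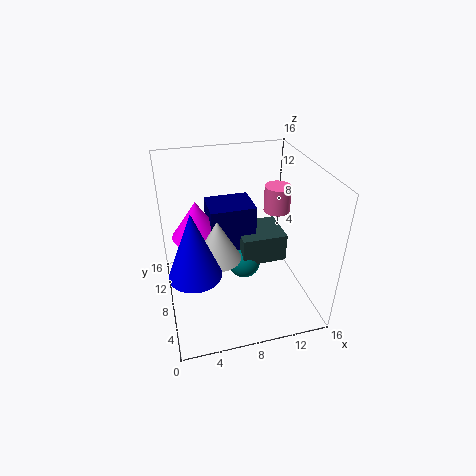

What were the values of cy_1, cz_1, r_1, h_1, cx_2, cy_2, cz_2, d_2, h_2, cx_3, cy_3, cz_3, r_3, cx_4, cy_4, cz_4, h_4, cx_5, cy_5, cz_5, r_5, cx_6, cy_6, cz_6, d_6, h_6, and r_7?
cy_1 = 9.5, cz_1 = 10, r_1 = 1.5, h_1 = 3, cx_2 = 9, cy_2 = 9, cz_2 = 3, d_2 = 5, h_2 = 3.5, cx_3 = 5.5, cy_3 = 7, cz_3 = 6.5, r_3 = 2.5, cx_4 = 2.5, cy_4 = 3, cz_4 = 8, h_4 = 6.5, cx_5 = 4, cy_5 = 12, cz_5 = 6.5, r_5 = 3, cx_6 = 5.5, cy_6 = 10.5, cz_6 = 4.5, d_6 = 4.5, h_6 = 5.5, r_7 = 2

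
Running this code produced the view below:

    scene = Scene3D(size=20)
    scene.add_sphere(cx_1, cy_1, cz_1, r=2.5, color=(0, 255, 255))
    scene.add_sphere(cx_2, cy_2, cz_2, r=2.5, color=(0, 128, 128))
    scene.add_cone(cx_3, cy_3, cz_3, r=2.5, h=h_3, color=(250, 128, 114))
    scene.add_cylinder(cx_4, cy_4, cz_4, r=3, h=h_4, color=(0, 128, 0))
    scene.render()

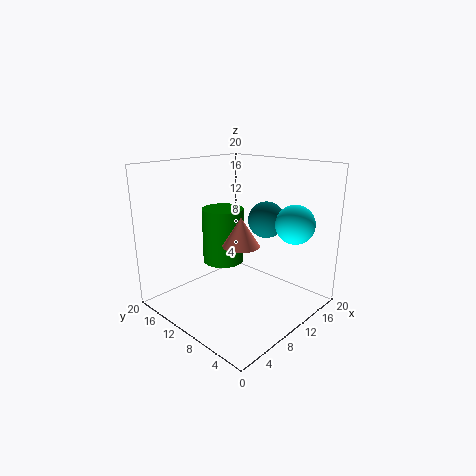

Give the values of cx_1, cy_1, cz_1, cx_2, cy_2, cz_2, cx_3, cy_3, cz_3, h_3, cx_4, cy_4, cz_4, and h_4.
cx_1 = 12.5, cy_1 = 2.5, cz_1 = 13, cx_2 = 13, cy_2 = 7.5, cz_2 = 12.5, cx_3 = 9, cy_3 = 8.5, cz_3 = 9.5, h_3 = 4, cx_4 = 10.5, cy_4 = 13.5, cz_4 = 5.5, h_4 = 8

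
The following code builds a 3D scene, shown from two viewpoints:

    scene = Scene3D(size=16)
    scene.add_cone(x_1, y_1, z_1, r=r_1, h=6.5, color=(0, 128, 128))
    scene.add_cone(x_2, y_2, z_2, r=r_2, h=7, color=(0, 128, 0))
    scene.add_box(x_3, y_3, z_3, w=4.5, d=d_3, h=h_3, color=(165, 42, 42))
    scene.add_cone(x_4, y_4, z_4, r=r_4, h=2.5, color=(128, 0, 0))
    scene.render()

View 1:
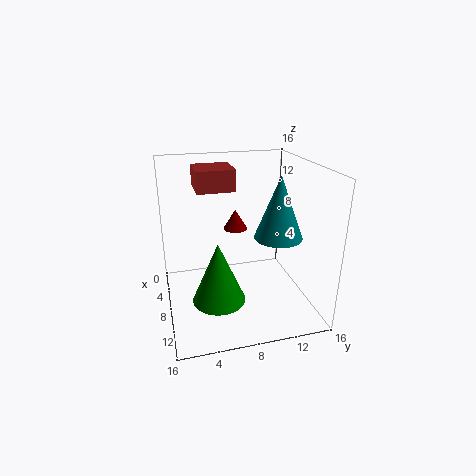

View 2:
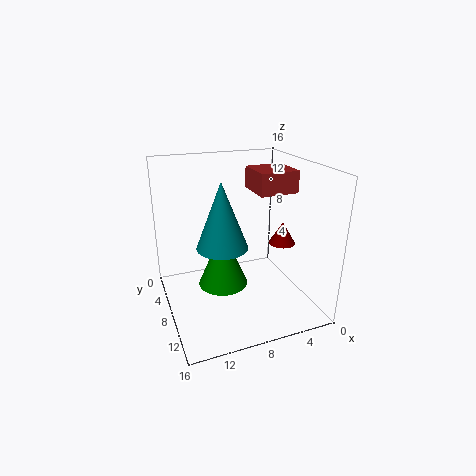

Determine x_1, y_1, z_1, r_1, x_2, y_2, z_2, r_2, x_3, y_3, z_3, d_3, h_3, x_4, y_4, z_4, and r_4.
x_1 = 11, y_1 = 11.5, z_1 = 9, r_1 = 2.5, x_2 = 9, y_2 = 5.5, z_2 = 1, r_2 = 3, x_3 = 1, y_3 = 4, z_3 = 12.5, d_3 = 4.5, h_3 = 2.5, x_4 = 3, y_4 = 9, z_4 = 7, r_4 = 1.5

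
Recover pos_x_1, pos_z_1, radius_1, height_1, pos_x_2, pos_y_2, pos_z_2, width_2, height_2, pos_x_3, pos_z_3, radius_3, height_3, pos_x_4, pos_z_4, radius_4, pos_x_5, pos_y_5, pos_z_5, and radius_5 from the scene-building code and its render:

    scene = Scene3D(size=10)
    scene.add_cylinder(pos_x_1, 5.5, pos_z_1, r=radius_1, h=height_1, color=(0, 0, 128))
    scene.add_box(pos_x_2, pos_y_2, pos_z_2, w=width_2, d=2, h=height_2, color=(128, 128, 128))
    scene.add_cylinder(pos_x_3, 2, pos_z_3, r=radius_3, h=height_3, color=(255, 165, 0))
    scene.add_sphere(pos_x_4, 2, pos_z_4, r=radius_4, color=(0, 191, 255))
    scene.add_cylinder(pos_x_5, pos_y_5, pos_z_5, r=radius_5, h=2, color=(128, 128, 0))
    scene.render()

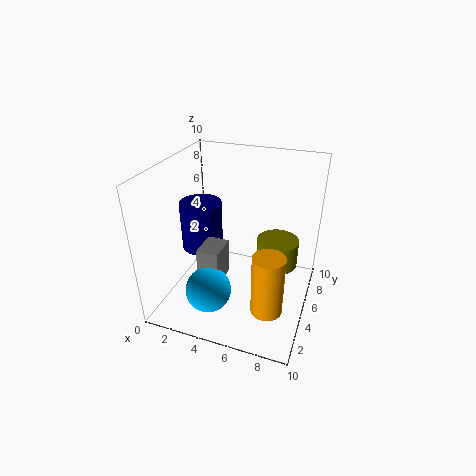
pos_x_1 = 2; pos_z_1 = 3.5; radius_1 = 1.5; height_1 = 3.5; pos_x_2 = 3; pos_y_2 = 2.5; pos_z_2 = 2.5; width_2 = 1.5; height_2 = 2.5; pos_x_3 = 8; pos_z_3 = 2; radius_3 = 1; height_3 = 4; pos_x_4 = 4; pos_z_4 = 2.5; radius_4 = 1.5; pos_x_5 = 7.5; pos_y_5 = 6.5; pos_z_5 = 2.5; radius_5 = 1.5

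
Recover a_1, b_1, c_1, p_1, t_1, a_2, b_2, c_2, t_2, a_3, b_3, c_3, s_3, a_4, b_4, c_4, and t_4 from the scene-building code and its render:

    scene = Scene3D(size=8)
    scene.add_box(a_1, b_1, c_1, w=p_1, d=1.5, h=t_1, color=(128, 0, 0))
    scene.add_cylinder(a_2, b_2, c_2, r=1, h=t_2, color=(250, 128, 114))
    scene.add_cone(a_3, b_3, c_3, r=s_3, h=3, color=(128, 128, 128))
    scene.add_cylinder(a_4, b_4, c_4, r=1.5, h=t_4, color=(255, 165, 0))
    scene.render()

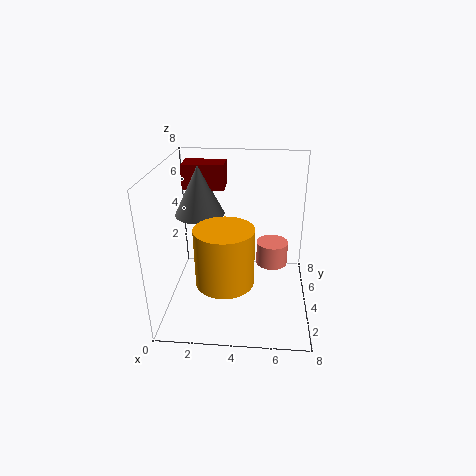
a_1 = 0.5, b_1 = 6, c_1 = 6, p_1 = 2.5, t_1 = 1.5, a_2 = 6, b_2 = 6.5, c_2 = 1, t_2 = 1.5, a_3 = 1.5, b_3 = 6, c_3 = 4.5, s_3 = 1.5, a_4 = 3.5, b_4 = 2, c_4 = 2.5, t_4 = 3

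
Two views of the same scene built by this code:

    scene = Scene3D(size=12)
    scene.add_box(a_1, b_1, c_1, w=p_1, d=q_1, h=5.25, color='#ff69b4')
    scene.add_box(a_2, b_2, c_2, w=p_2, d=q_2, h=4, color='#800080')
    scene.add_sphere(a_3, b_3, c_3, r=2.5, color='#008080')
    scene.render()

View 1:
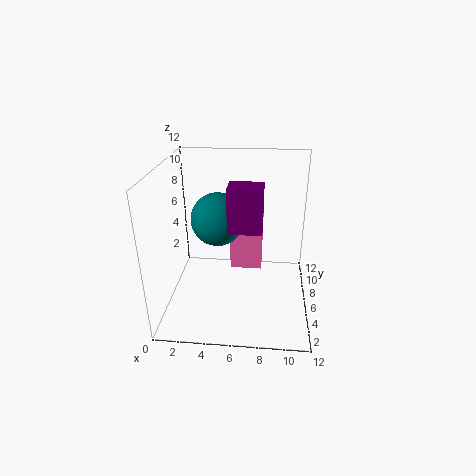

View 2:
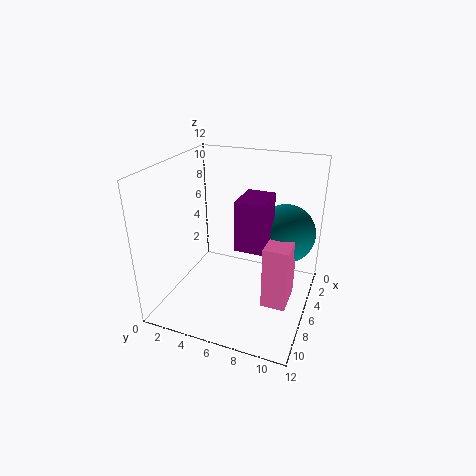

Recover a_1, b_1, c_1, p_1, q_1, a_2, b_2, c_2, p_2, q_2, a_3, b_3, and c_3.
a_1 = 5, b_1 = 8.75, c_1 = 1.25, p_1 = 3, q_1 = 2, a_2 = 5, b_2 = 6.5, c_2 = 6, p_2 = 3, q_2 = 2.25, a_3 = 3.75, b_3 = 9.5, c_3 = 6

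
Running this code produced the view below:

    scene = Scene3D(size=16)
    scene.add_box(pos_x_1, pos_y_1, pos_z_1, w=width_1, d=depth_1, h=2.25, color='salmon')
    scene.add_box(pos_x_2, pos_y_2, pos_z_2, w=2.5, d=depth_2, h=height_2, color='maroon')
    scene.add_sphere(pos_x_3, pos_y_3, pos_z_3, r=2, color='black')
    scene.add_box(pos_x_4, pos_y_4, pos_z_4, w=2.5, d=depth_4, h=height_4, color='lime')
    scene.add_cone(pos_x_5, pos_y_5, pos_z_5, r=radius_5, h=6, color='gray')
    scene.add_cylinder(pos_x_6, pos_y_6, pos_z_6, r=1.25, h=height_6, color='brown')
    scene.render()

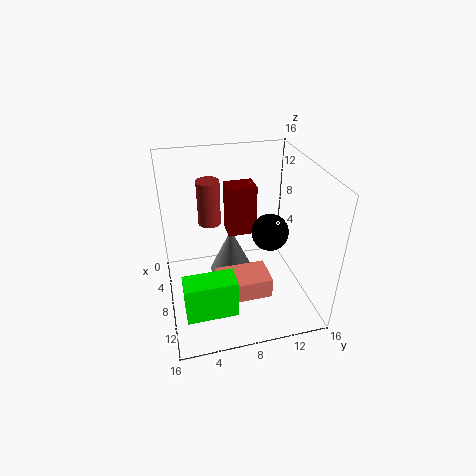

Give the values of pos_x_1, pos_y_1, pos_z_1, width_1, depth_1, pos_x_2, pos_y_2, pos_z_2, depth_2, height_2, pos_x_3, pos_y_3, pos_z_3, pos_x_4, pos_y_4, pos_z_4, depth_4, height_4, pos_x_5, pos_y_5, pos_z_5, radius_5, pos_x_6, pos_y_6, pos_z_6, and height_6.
pos_x_1 = 9.5; pos_y_1 = 5; pos_z_1 = 3.25; width_1 = 3.5; depth_1 = 5.5; pos_x_2 = 4.25; pos_y_2 = 7.25; pos_z_2 = 7.5; depth_2 = 3.25; height_2 = 5.75; pos_x_3 = 9.25; pos_y_3 = 11.25; pos_z_3 = 9; pos_x_4 = 11.5; pos_y_4 = 1.25; pos_z_4 = 2.5; depth_4 = 5.25; height_4 = 4.25; pos_x_5 = 3.5; pos_y_5 = 8.25; pos_z_5 = 0.25; radius_5 = 2.75; pos_x_6 = 6; pos_y_6 = 5.25; pos_z_6 = 9.25; height_6 = 5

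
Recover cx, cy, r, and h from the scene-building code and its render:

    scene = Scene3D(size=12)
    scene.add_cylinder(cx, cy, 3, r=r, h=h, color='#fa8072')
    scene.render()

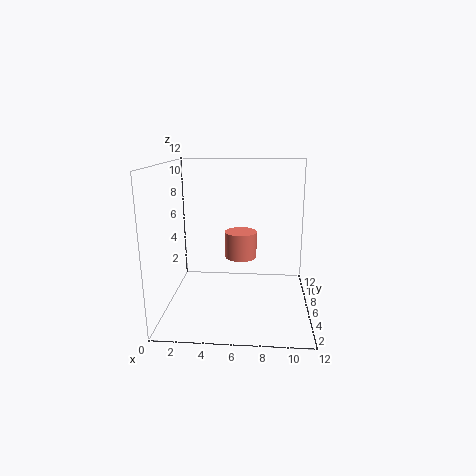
cx = 6; cy = 9.5; r = 1.5; h = 2.5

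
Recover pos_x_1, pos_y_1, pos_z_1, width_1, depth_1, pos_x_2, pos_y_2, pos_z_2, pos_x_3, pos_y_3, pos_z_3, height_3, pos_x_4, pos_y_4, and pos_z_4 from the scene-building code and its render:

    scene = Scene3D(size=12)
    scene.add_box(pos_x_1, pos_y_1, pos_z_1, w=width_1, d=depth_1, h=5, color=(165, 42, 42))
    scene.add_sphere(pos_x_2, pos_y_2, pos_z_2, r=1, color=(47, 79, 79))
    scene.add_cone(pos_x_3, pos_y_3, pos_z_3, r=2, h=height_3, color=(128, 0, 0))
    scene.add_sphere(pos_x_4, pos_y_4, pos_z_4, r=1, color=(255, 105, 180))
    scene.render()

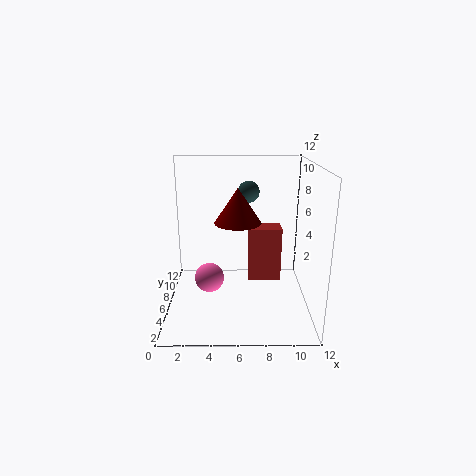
pos_x_1 = 7; pos_y_1 = 8; pos_z_1 = 1; width_1 = 3; depth_1 = 2; pos_x_2 = 7; pos_y_2 = 10; pos_z_2 = 9; pos_x_3 = 6; pos_y_3 = 7; pos_z_3 = 7; height_3 = 3; pos_x_4 = 4; pos_y_4 = 1; pos_z_4 = 5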